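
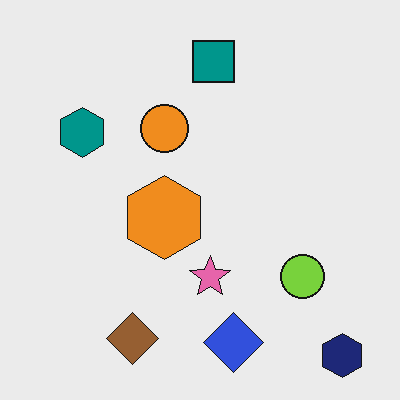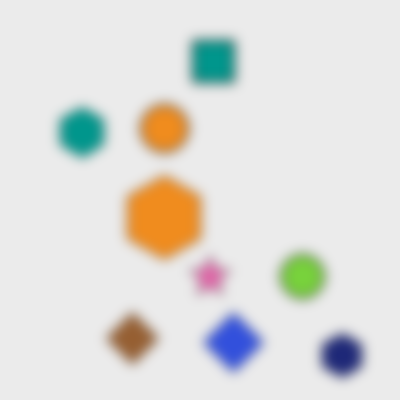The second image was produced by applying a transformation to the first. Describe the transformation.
The image was heavily blurred.

Shape edges and outlines are uniformly softened across the whole image.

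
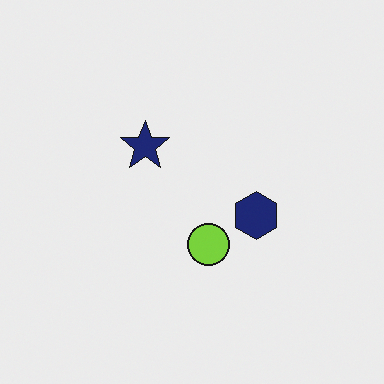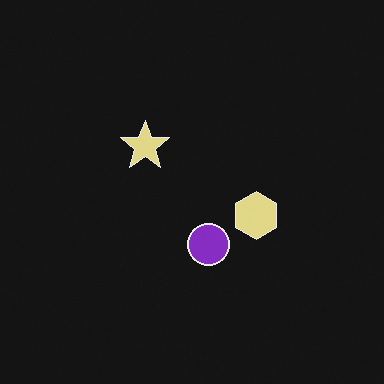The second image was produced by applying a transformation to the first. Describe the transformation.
This is the original image color-inverted (negative).

The light background has become dark and every shape's color is its complement — a photographic negative.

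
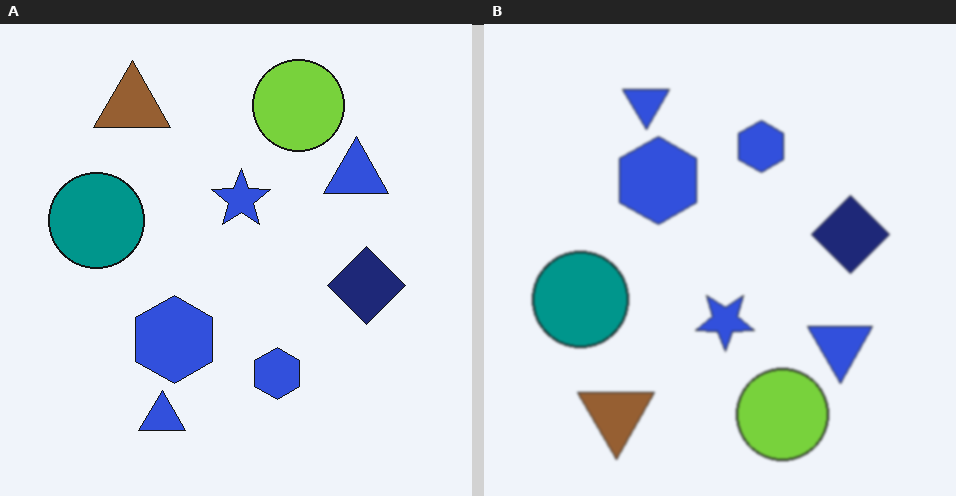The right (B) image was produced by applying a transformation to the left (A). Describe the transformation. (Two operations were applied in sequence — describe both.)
The right (B) image is the left (A) flipped vertically (top ↔ bottom), then given a subtle gaussian blur.

The lime circle is in the top of the left (A) image and the bottom of the right (B) — shapes on opposite sides of the horizontal midline have swapped in a mirror flip. Shape edges and outlines are uniformly softened across the whole image.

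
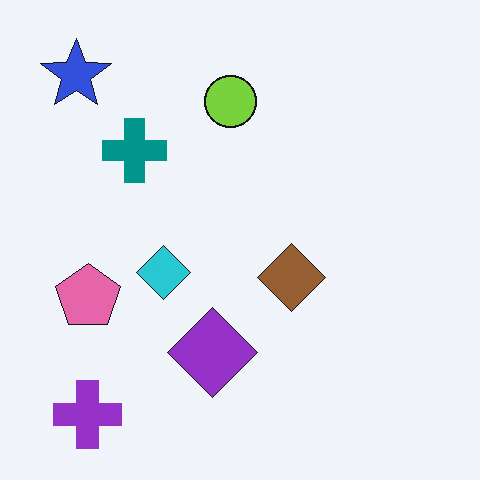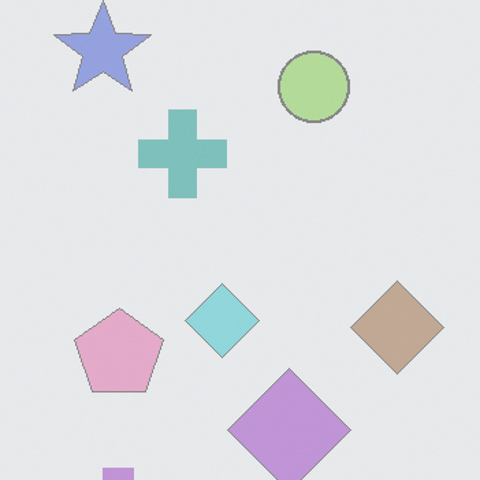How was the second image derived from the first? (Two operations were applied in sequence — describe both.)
The second image is the first cropped to a modestly smaller region and rescaled, then washed out (contrast reduced).

The visible shapes are larger and the field of view is narrower; shapes near the original edges may be partly or wholly outside the frame — a crop-and-rescale. Tones are pushed toward mid-grey across the whole image — a global contrast change.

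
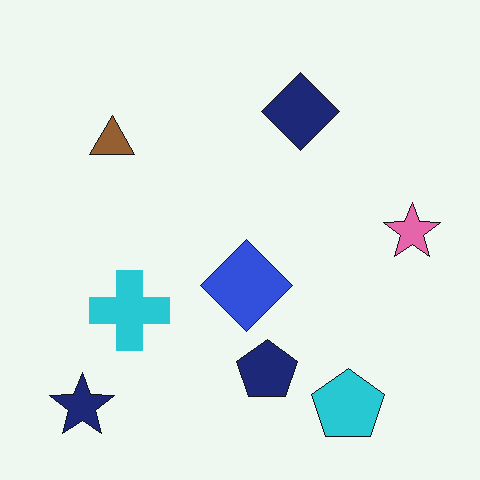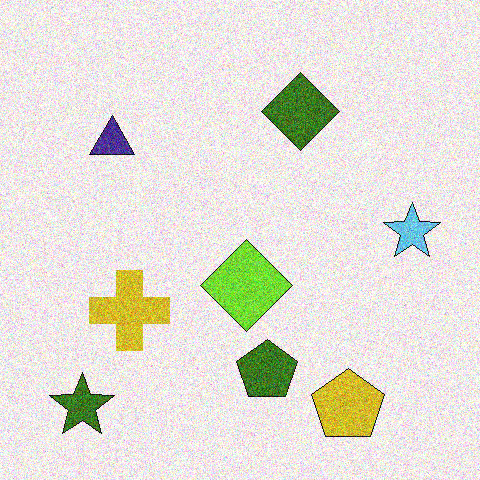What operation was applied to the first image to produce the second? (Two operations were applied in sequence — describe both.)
The image was hue-shifted by a large amount, then degraded with strong gaussian noise.

Every shape's color has rotated by the same amount around the hue wheel — a uniform hue shift. Random speckle covers the whole image, including the flat background.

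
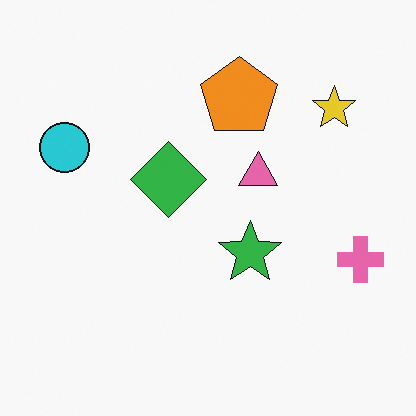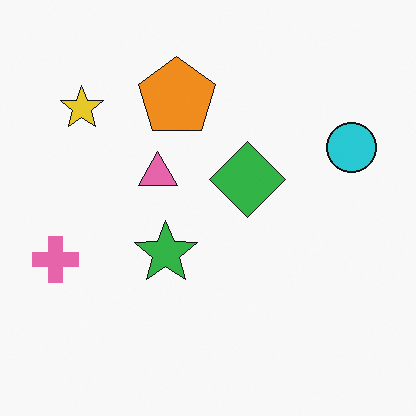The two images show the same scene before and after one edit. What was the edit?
The image was flipped horizontally (left ↔ right).

The pink cross is in the right of the first image and the left of the second — shapes on opposite sides of the vertical midline have swapped in a mirror flip.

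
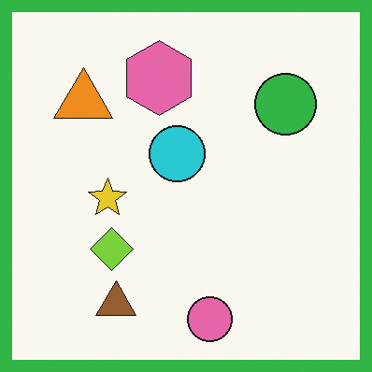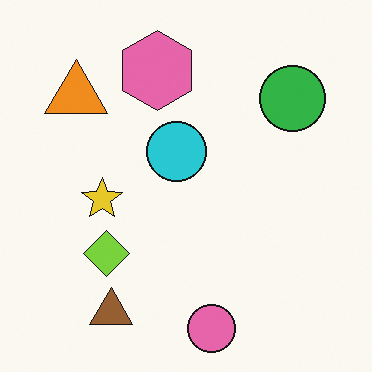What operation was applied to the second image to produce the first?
It was framed with a green border.

A solid green frame runs around the edge of the first image, with the content slightly shrunk inside it.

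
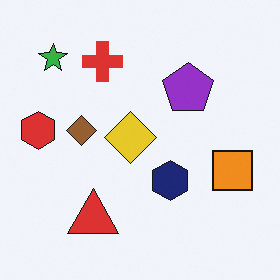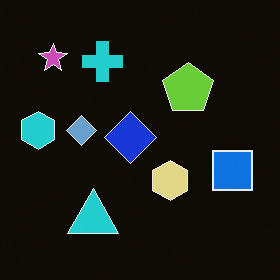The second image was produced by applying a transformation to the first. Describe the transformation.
It was color-inverted (negative).

The light background has become dark and every shape's color is its complement — a photographic negative.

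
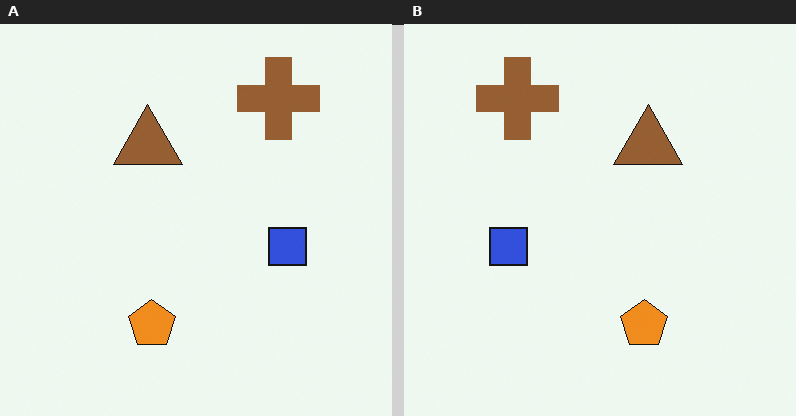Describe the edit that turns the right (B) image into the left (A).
Flipped horizontally (left ↔ right).

The blue square is in the left of the right (B) image and the right of the left (A) — shapes on opposite sides of the vertical midline have swapped in a mirror flip.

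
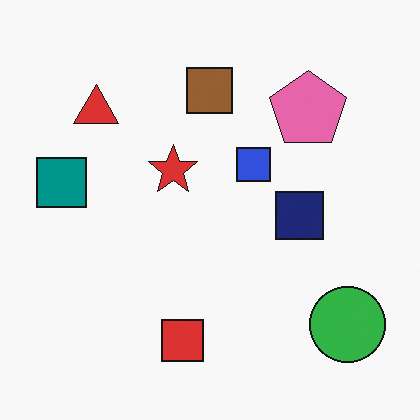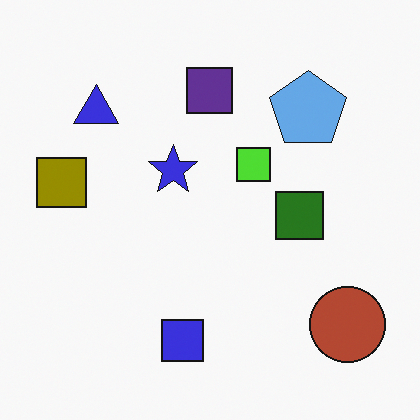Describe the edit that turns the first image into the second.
The transformation is: hue-shifted through roughly half the color wheel.

Every shape's color has rotated by the same amount around the hue wheel — a uniform hue shift.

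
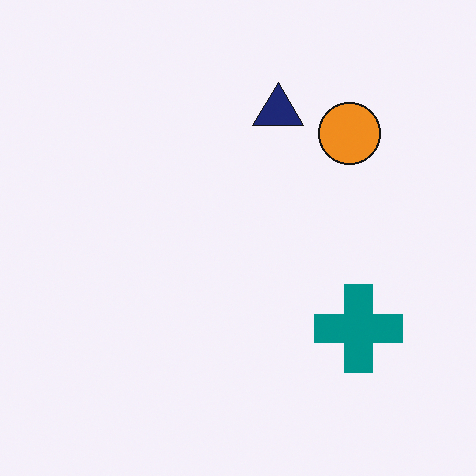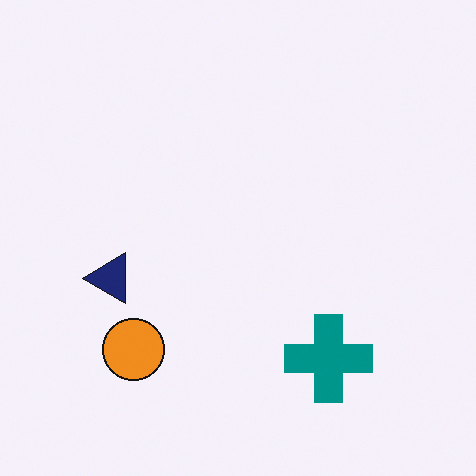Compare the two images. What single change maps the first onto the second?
The image was transposed (reflected across the top-left ↔ bottom-right diagonal).

Shapes have swapped their row and column positions — what was in the top-right is now in the bottom-left — a diagonal reflection.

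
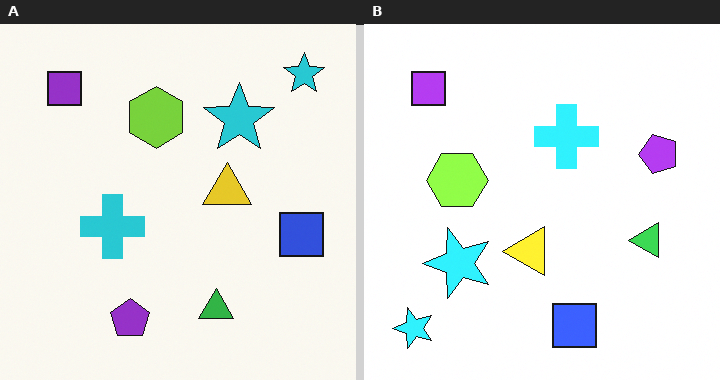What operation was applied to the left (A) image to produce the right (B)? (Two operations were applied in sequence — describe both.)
The image was transposed (reflected across the top-left ↔ bottom-right diagonal), then slightly brightened.

Shapes have swapped their row and column positions — what was in the top-right is now in the bottom-left — a diagonal reflection. Every pixel — background and shapes alike — is uniformly brightened.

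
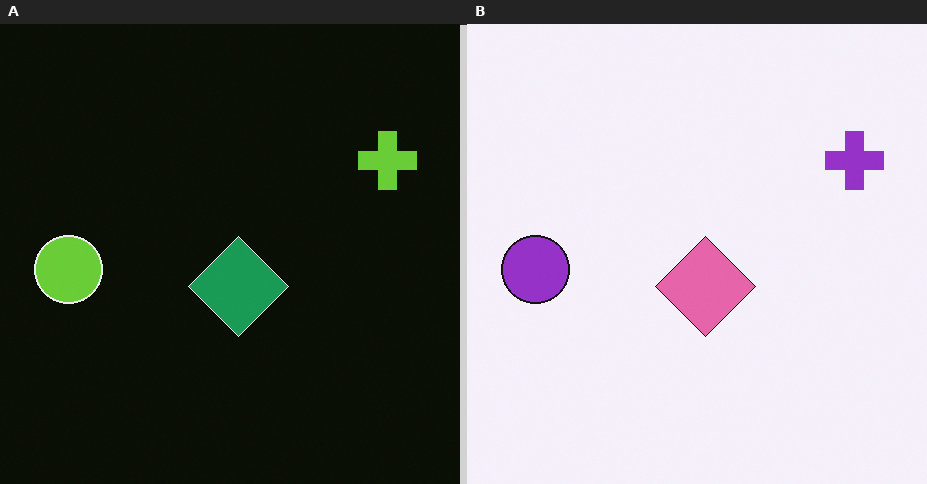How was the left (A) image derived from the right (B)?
The image was color-inverted (negative).

The light background has become dark and every shape's color is its complement — a photographic negative.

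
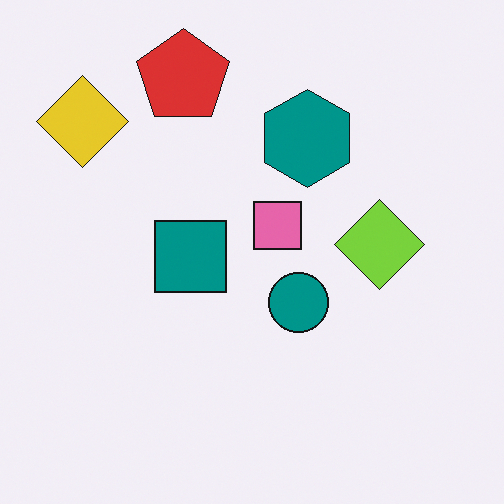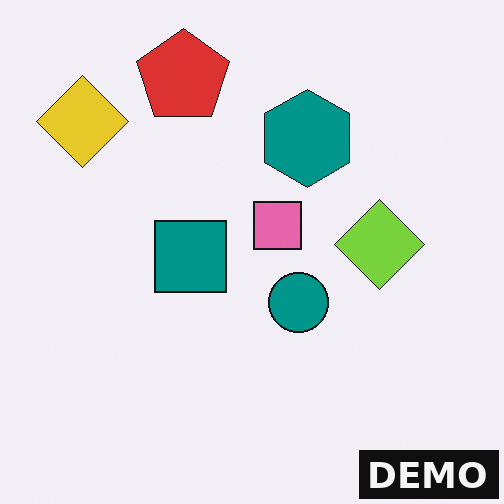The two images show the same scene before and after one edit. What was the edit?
The image was watermarked with the text "DEMO" in the lower-right corner.

A dark label reading "DEMO" appears in the lower-right corner.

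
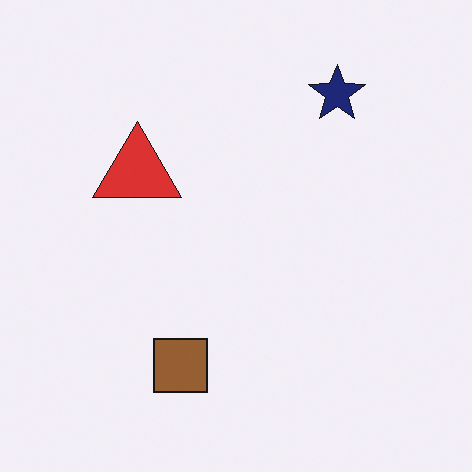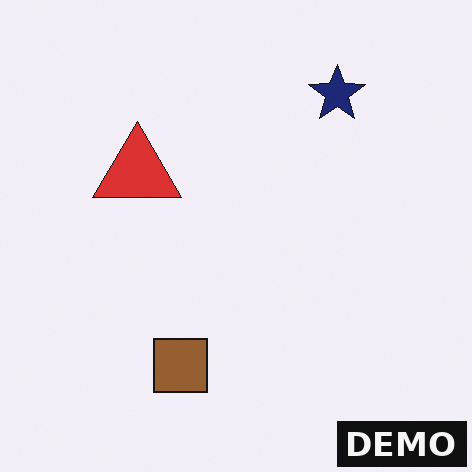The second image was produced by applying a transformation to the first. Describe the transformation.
Watermarked with the text "DEMO" in the lower-right corner.

A dark label reading "DEMO" appears in the lower-right corner.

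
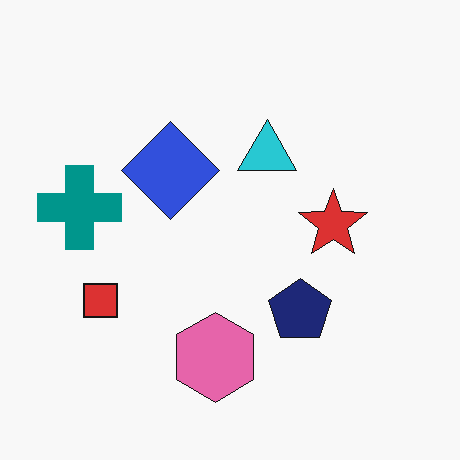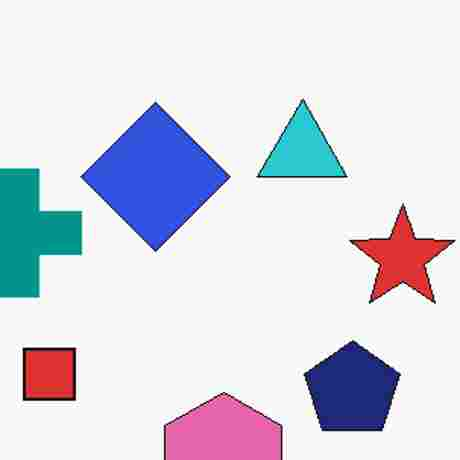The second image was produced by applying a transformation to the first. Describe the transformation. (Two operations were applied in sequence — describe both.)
Cropped to a modestly smaller region and rescaled, then degraded with heavy JPEG compression.

The visible shapes are larger and the field of view is narrower; shapes near the original edges may be partly or wholly outside the frame — a crop-and-rescale. Blocky 8×8 compression artifacts appear around shape edges and the flat background shows ringing — characteristic JPEG degradation.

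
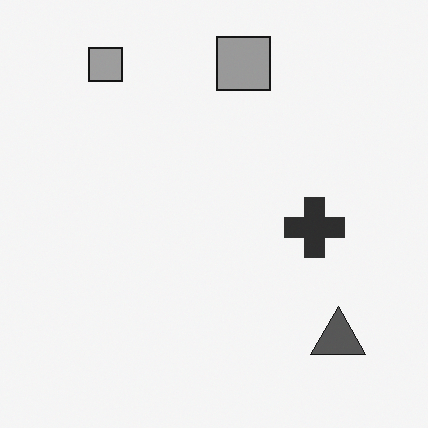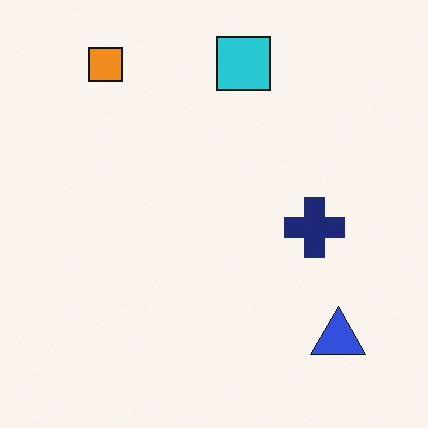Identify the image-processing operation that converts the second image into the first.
The image was converted to grayscale.

All color is removed — every shape is now a shade of grey.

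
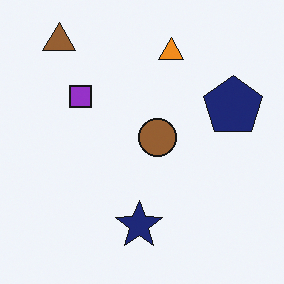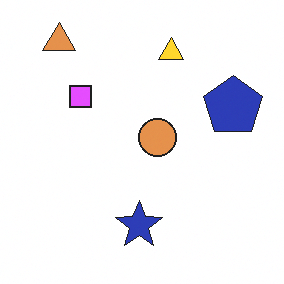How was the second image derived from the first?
The image was noticeably brightened.

Every pixel — background and shapes alike — is uniformly brightened.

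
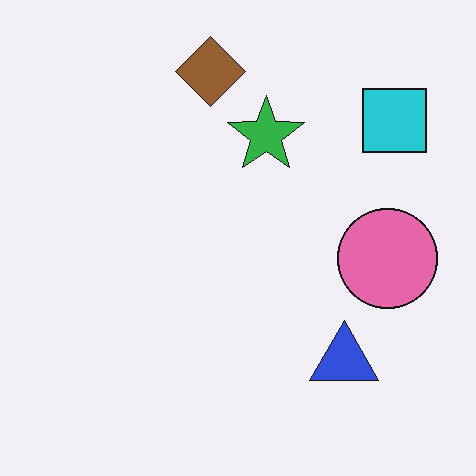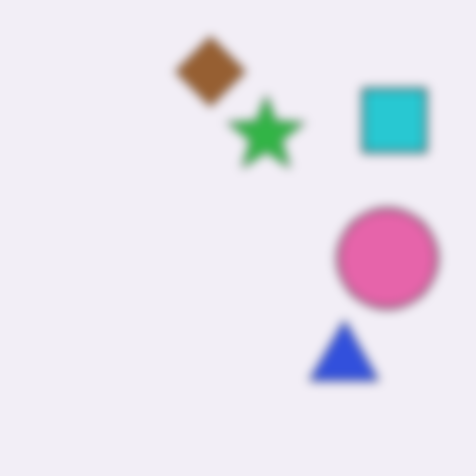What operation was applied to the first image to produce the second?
It was heavily blurred.

Shape edges and outlines are uniformly softened across the whole image.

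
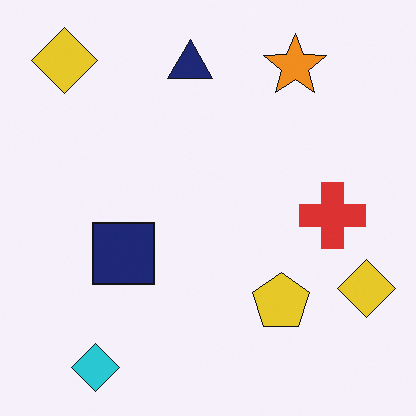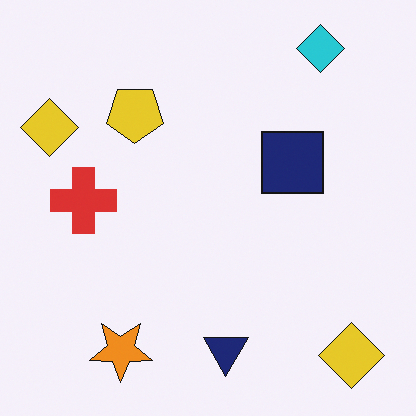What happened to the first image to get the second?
This is the original image rotated 180°.

The cyan diamond sits in the bottom-left of the first image and the top-right of the second — consistent with a whole-image 180° rotation.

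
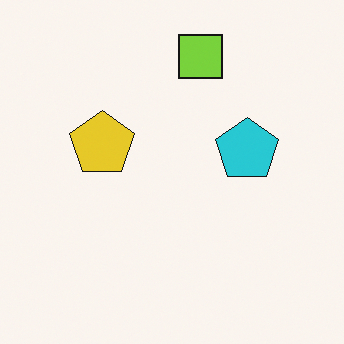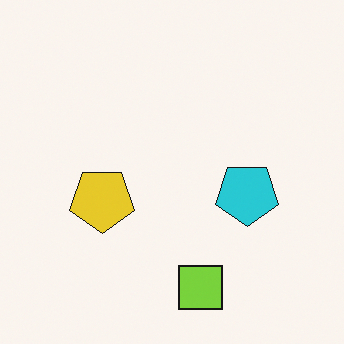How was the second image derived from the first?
It was flipped vertically (top ↔ bottom).

The lime square is in the top of the first image and the bottom of the second — shapes on opposite sides of the horizontal midline have swapped in a mirror flip.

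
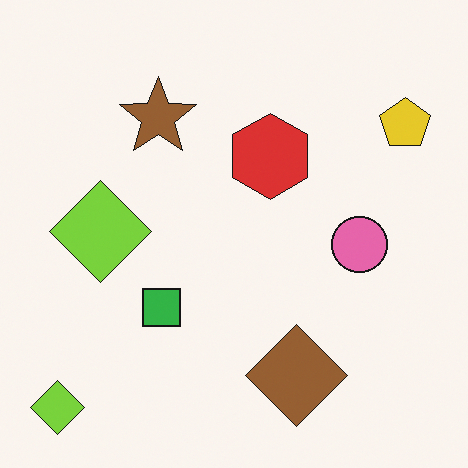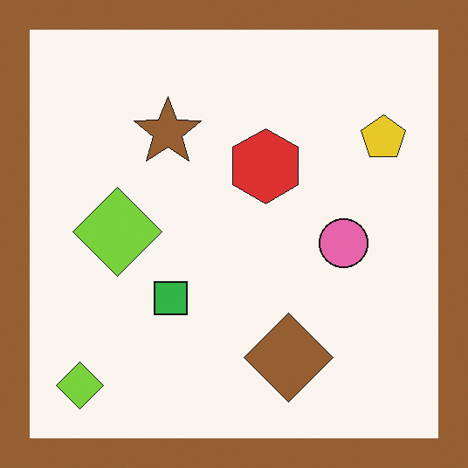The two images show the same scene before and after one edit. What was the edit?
This is the original image framed with a brown border.

A solid brown frame runs around the edge of the second image, with the content slightly shrunk inside it.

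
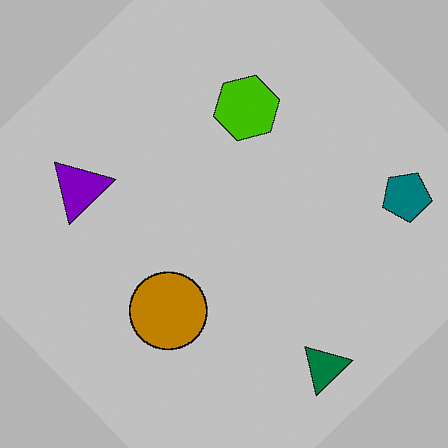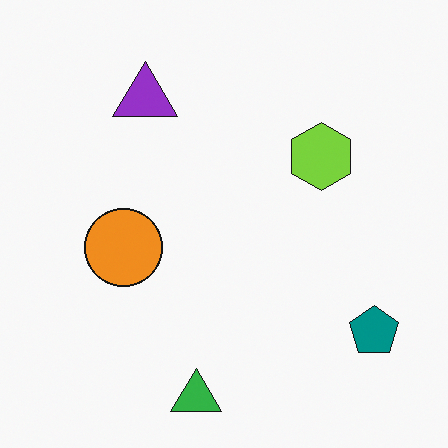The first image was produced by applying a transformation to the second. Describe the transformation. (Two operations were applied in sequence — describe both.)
This is the original image heavily posterized to just a handful of flat colors, then rotated counter-clockwise by a large amount — several tens of degrees.

Each flat color has snapped to a coarser quantized level — most visibly, the near-white background has dropped to a flat grey. Every shape is tilted by the same angle and the image corners show triangular fill wedges — a whole-image rotation by a non-right angle.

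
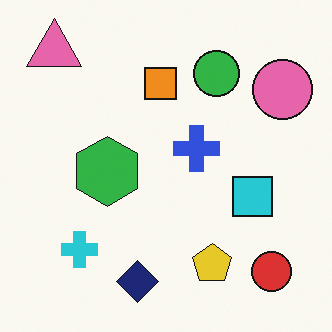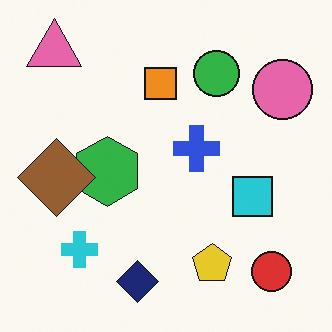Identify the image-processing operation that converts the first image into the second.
The image was overlaid with an additional brown diamond.

A brown diamond appears in the second image that is absent from the first.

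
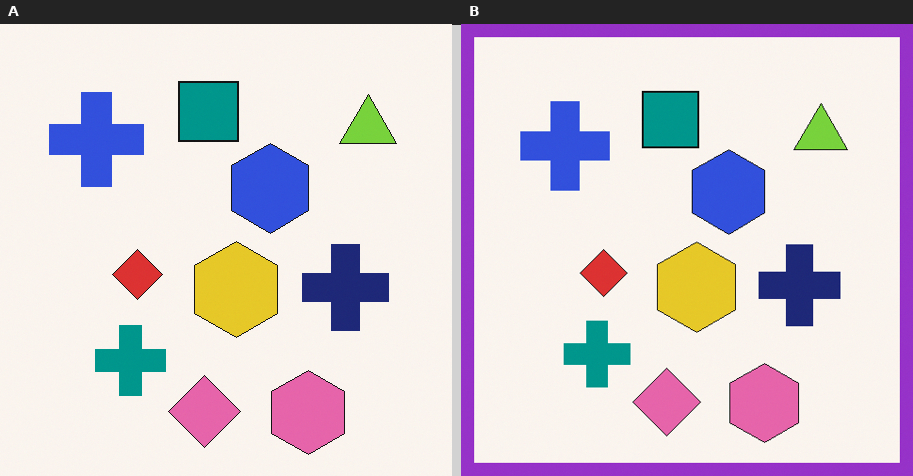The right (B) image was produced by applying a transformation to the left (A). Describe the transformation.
This is the original image framed with a purple border.

A solid purple frame runs around the edge of the right (B) image, with the content slightly shrunk inside it.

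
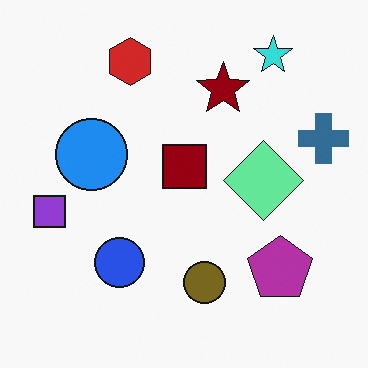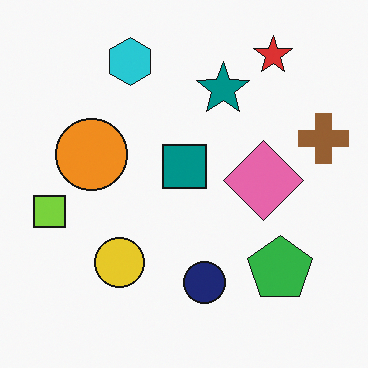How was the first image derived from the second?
The transformation is: hue-shifted by a large amount.

Every shape's color has rotated by the same amount around the hue wheel — a uniform hue shift.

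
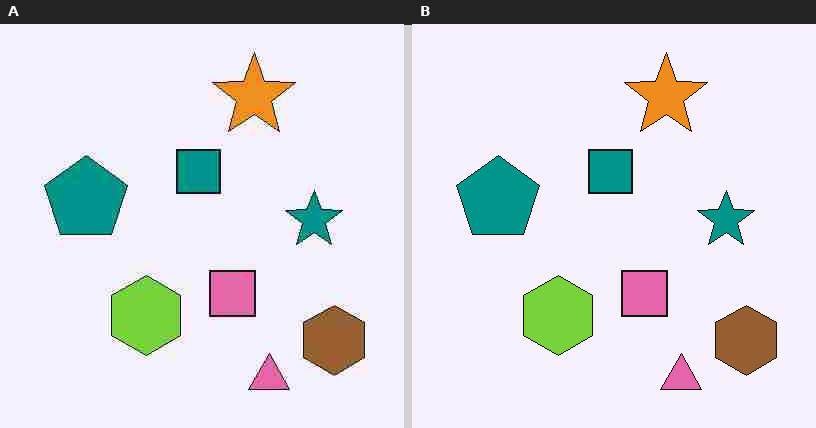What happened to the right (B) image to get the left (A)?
Heavily JPEG-compressed with obvious blocking artifacts.

Blocky 8×8 compression artifacts appear around shape edges and the flat background shows ringing — characteristic JPEG degradation.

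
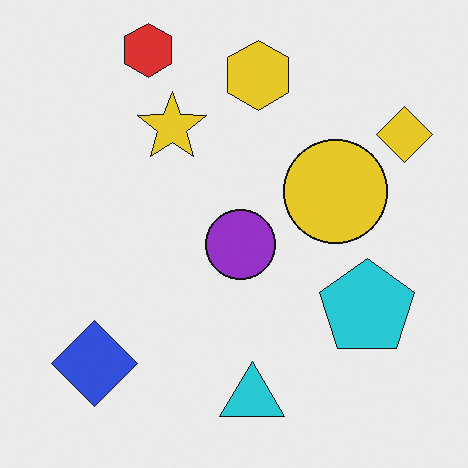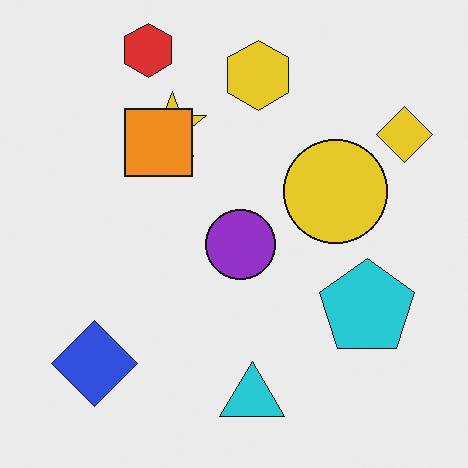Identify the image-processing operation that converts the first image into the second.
The transformation is: overlaid with an additional orange square.

An orange square appears in the second image that is absent from the first.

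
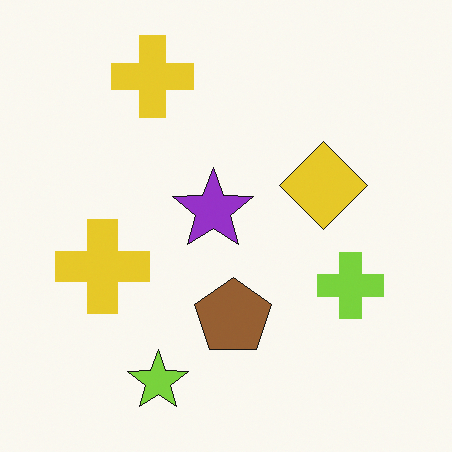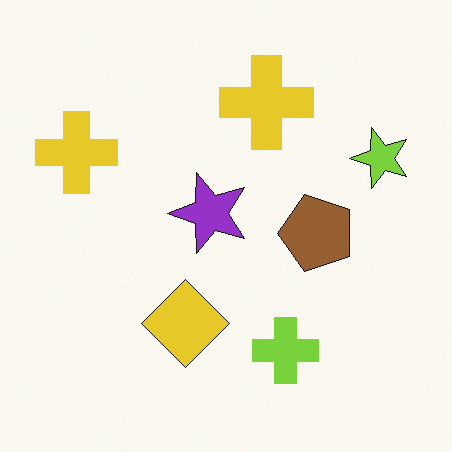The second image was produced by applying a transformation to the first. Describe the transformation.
The transformation is: transposed (reflected across the top-left ↔ bottom-right diagonal).

Shapes have swapped their row and column positions — what was in the top-right is now in the bottom-left — a diagonal reflection.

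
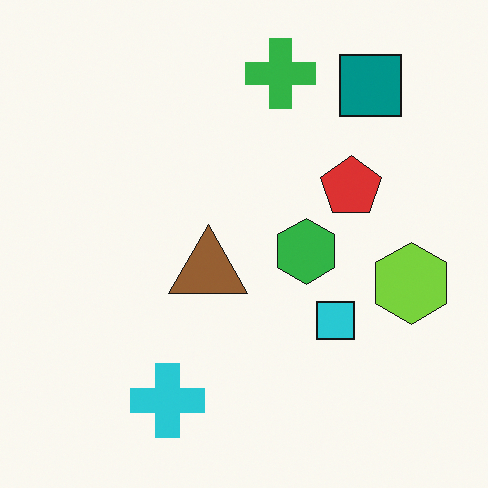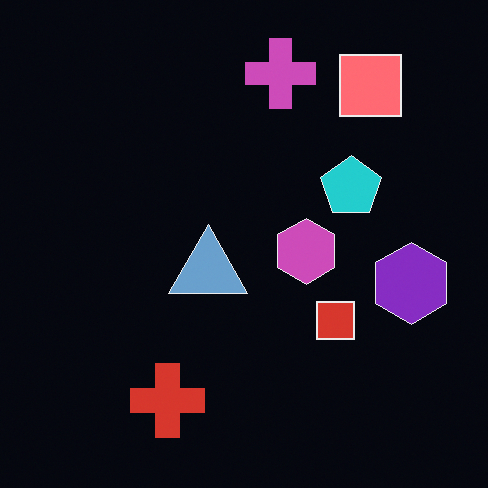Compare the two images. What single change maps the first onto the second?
It was color-inverted (negative).

The light background has become dark and every shape's color is its complement — a photographic negative.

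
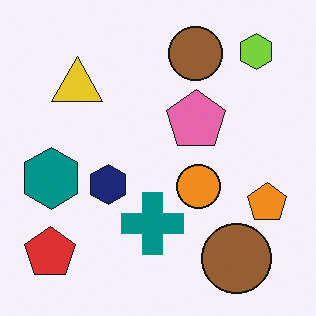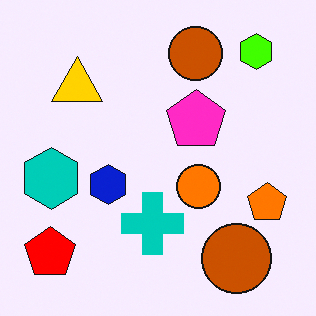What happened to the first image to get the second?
The image was made much more vivid (saturation change).

All colors are more vivid — a global saturation change.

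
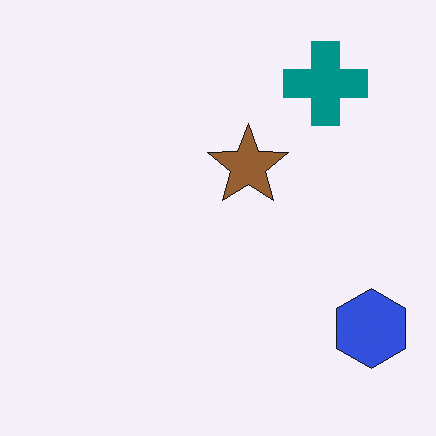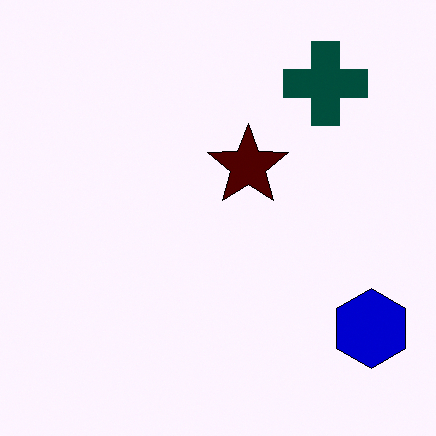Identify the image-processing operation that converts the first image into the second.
The transformation is: boosted in contrast.

Tones are pushed away from mid-grey across the whole image — a global contrast change.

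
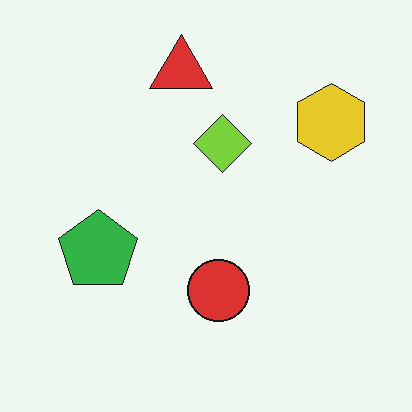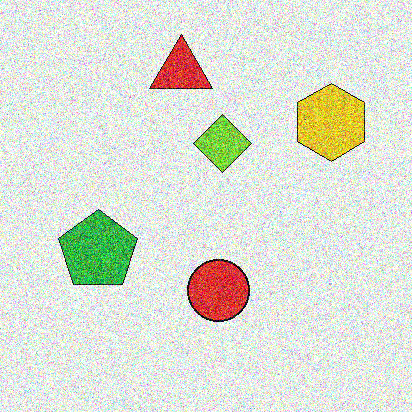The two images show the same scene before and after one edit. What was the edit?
Degraded with heavy additive noise.

Random speckle covers the whole image, including the flat background.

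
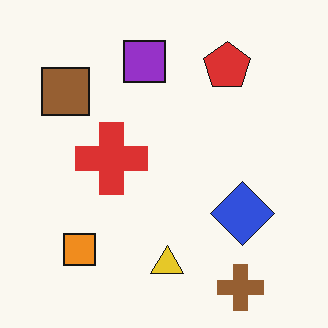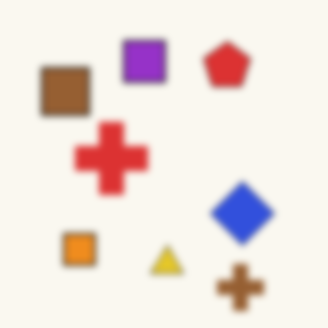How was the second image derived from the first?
The transformation is: noticeably gaussian-blurred.

Shape edges and outlines are uniformly softened across the whole image.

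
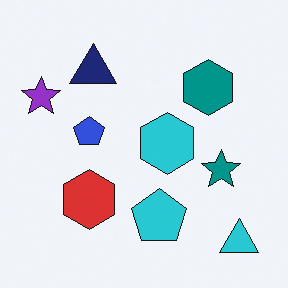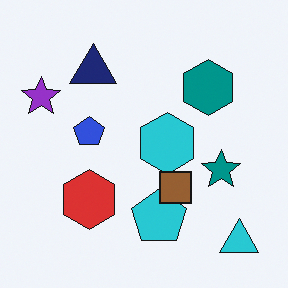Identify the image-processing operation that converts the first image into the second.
The transformation is: overlaid with an additional brown square.

A brown square appears in the second image that is absent from the first.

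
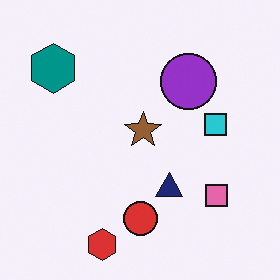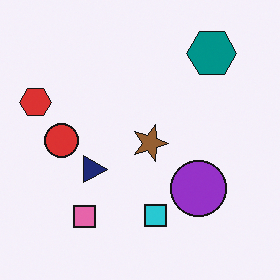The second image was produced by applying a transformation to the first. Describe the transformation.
It was rotated 90° clockwise.

The teal hexagon sits in the top-left of the first image and the top-right of the second — consistent with a whole-image 90° clockwise rotation.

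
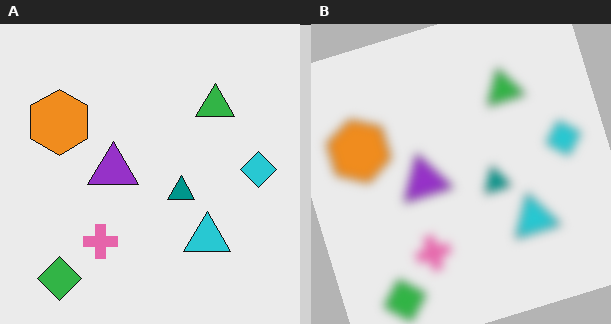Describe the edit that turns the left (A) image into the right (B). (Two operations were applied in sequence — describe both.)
It was heavily blurred, then rotated counter-clockwise by a moderate amount.

Shape edges and outlines are uniformly softened across the whole image. Every shape is tilted by the same angle and the image corners show triangular fill wedges — a whole-image rotation by a non-right angle.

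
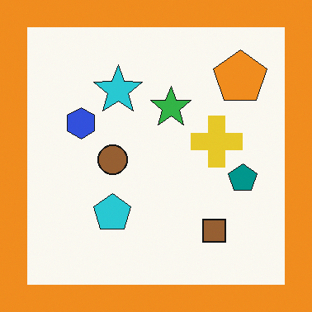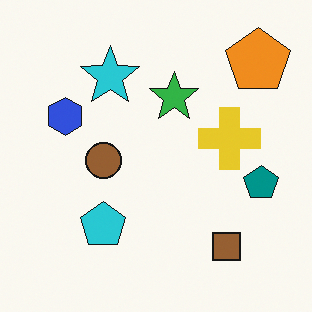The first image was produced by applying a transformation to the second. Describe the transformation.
The transformation is: framed with a orange border.

A solid orange frame runs around the edge of the first image, with the content slightly shrunk inside it.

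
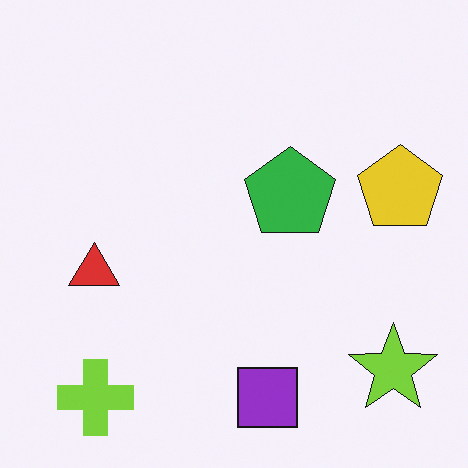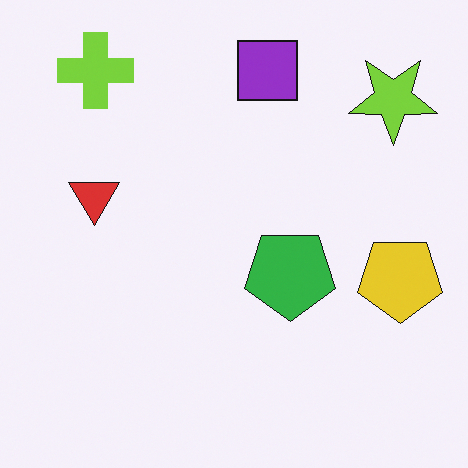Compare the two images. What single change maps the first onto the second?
This is the original image flipped vertically (top ↔ bottom).

The lime cross is in the bottom-left of the first image and the top-left of the second — shapes on opposite sides of the horizontal midline have swapped in a mirror flip.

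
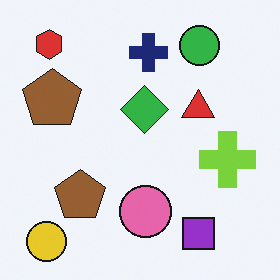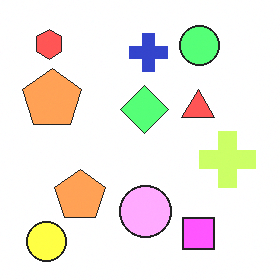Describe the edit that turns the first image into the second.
This is the original image noticeably brightened.

Every pixel — background and shapes alike — is uniformly brightened.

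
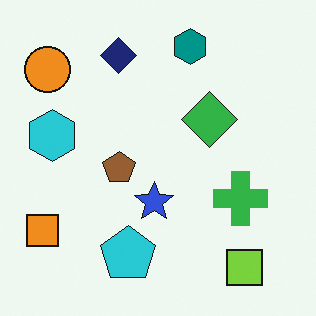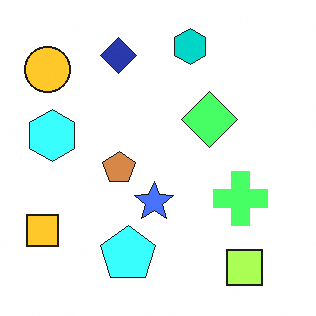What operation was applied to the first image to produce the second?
This is the original image noticeably brightened.

Every pixel — background and shapes alike — is uniformly brightened.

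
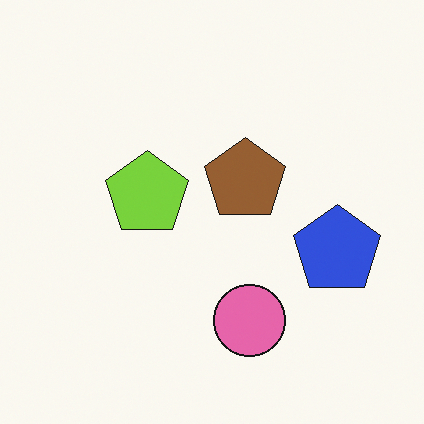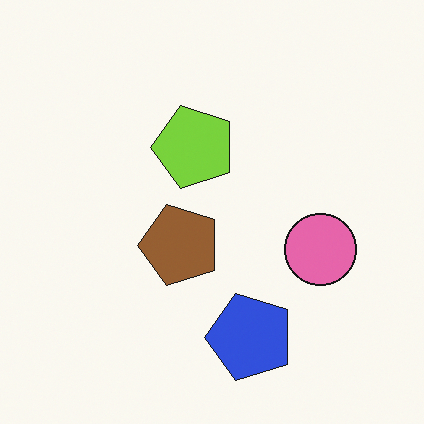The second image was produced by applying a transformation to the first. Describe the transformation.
The image was transposed (reflected across the top-left ↔ bottom-right diagonal).

Shapes have swapped their row and column positions — what was in the top-right is now in the bottom-left — a diagonal reflection.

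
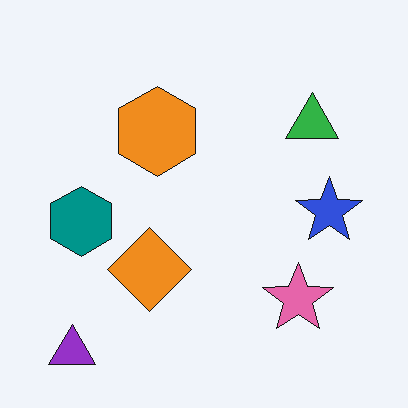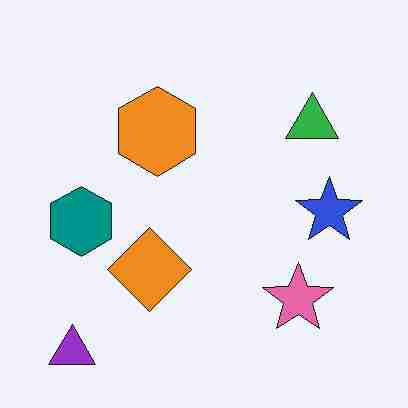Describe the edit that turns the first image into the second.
This is the original image degraded with heavy JPEG compression.

Blocky 8×8 compression artifacts appear around shape edges and the flat background shows ringing — characteristic JPEG degradation.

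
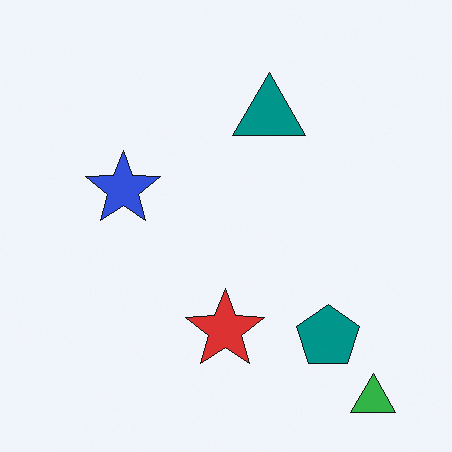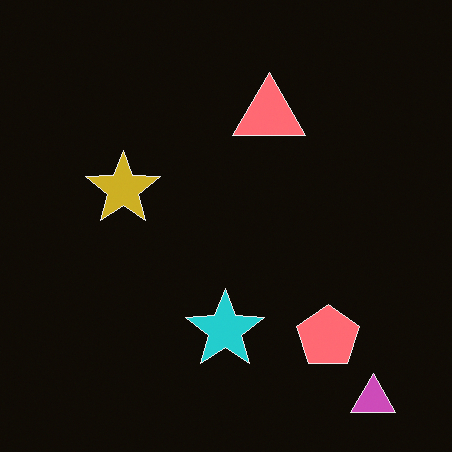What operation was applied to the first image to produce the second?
Color-inverted (negative).

The light background has become dark and every shape's color is its complement — a photographic negative.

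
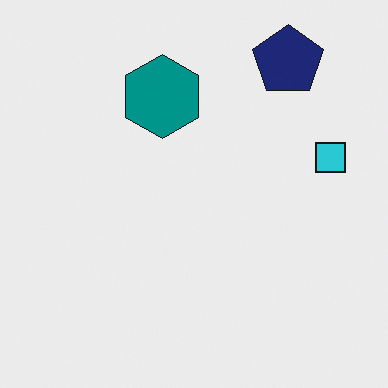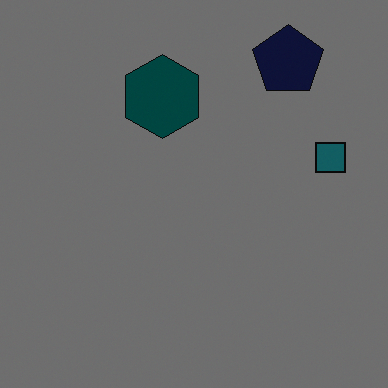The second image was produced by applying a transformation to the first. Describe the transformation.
It was substantially darkened.

Every pixel — background and shapes alike — is uniformly darkened.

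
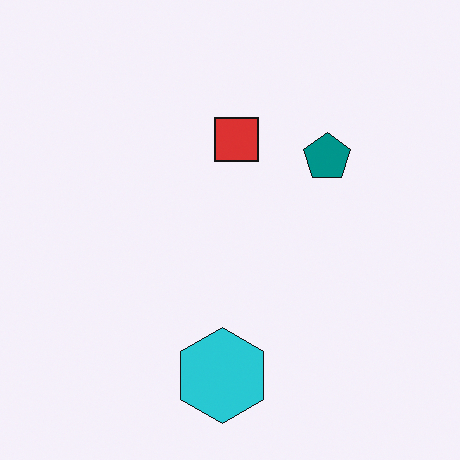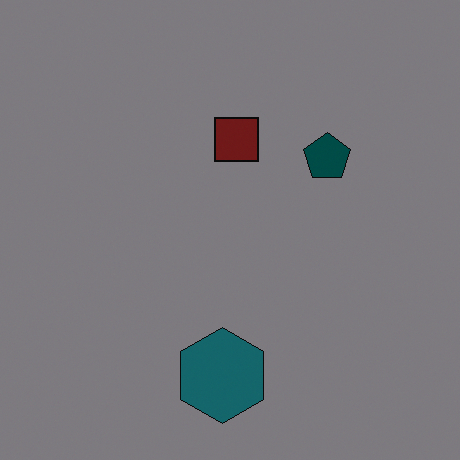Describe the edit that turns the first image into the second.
It was substantially darkened.

Every pixel — background and shapes alike — is uniformly darkened.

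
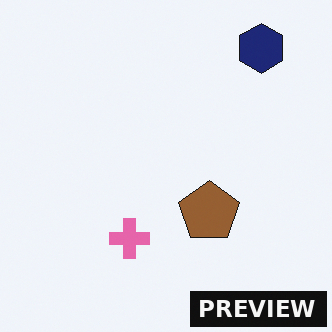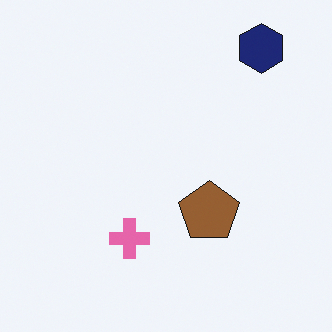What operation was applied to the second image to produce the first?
Watermarked with the text "PREVIEW" in the lower-right corner.

A dark label reading "PREVIEW" appears in the lower-right corner.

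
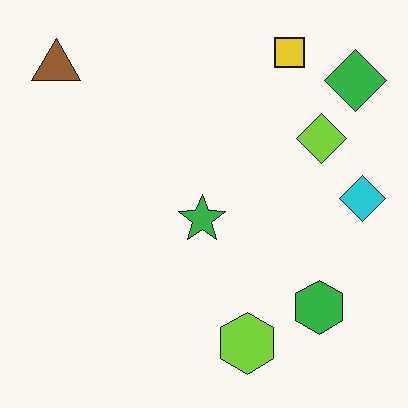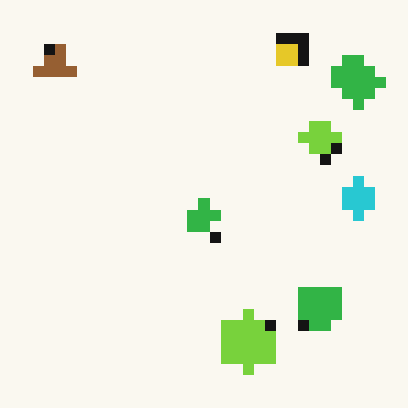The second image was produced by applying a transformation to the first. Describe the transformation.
This is the original image heavily pixelated into large blocks.

Shapes are reduced to large square blocks; fine edges and outlines are lost — a downscale-then-upscale (mosaic) effect.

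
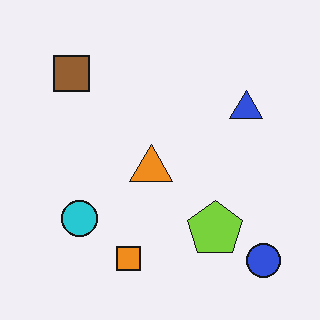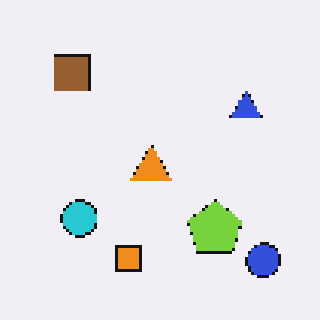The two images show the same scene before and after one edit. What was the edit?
The transformation is: lightly pixelated (a mild mosaic effect).

Shapes are reduced to large square blocks; fine edges and outlines are lost — a downscale-then-upscale (mosaic) effect.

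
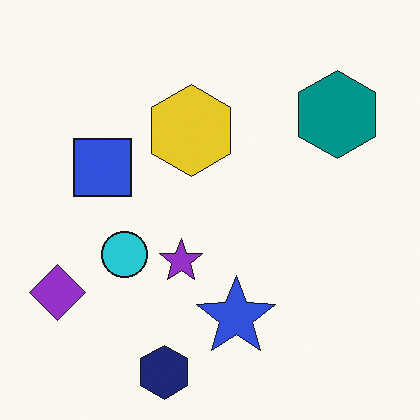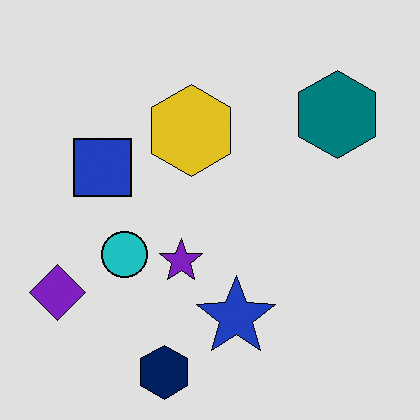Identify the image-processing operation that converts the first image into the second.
The transformation is: moderately posterized.

Each flat color has snapped to a coarser quantized level — most visibly, the near-white background has dropped to a flat grey.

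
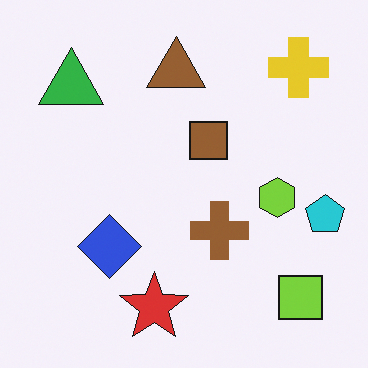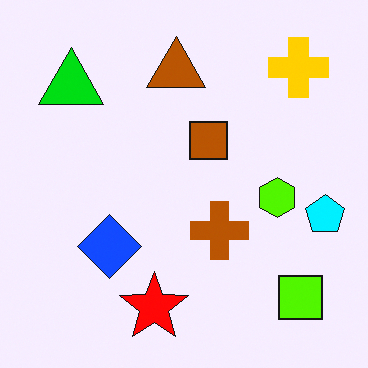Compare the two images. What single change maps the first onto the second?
It was heavily oversaturated.

All colors are more vivid — a global saturation change.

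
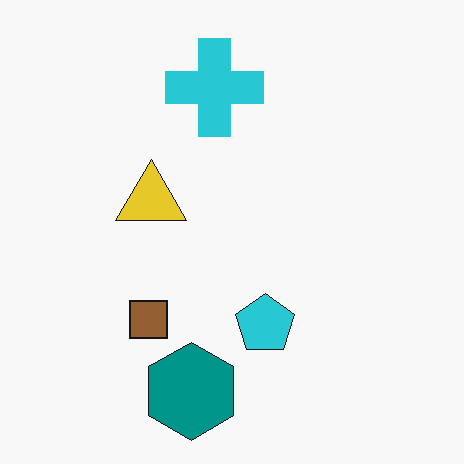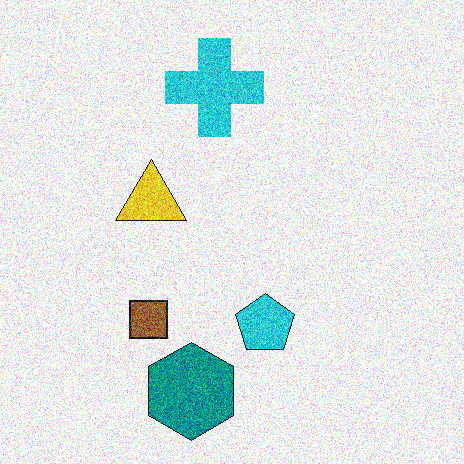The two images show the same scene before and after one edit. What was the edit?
The second image is the first degraded with strong gaussian noise.

Random speckle covers the whole image, including the flat background.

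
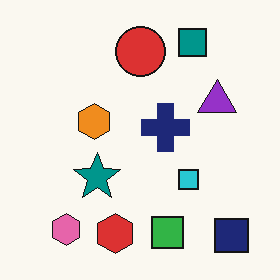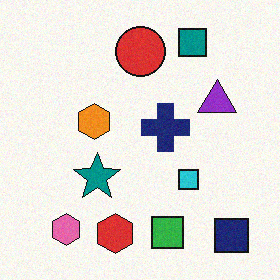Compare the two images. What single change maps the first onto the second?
The transformation is: degraded with a light layer of grain.

Random speckle covers the whole image, including the flat background.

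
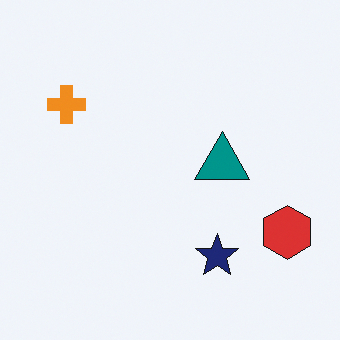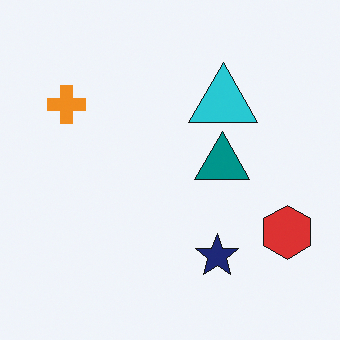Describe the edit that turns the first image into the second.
It was overlaid with an additional cyan triangle.

A cyan triangle appears in the second image that is absent from the first.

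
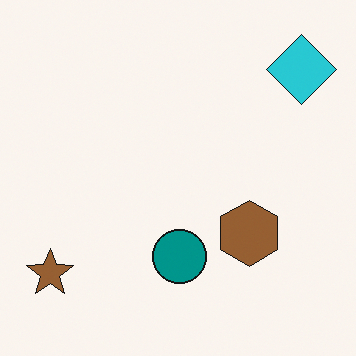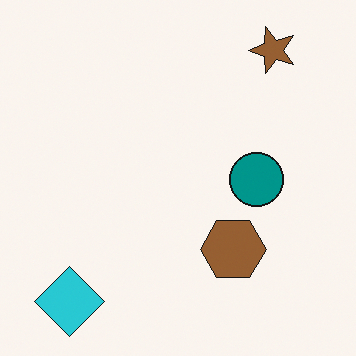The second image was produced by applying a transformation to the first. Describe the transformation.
The second image is the first transposed (reflected across the top-left ↔ bottom-right diagonal).

Shapes have swapped their row and column positions — what was in the top-right is now in the bottom-left — a diagonal reflection.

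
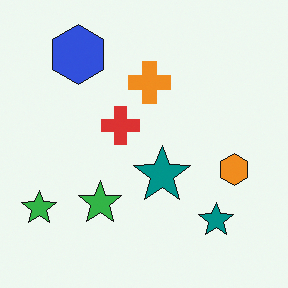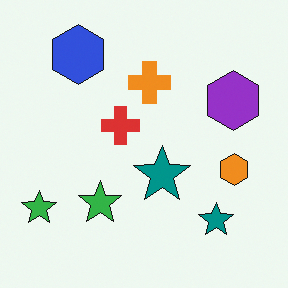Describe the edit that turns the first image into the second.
This is the original image overlaid with an additional purple hexagon.

A purple hexagon appears in the second image that is absent from the first.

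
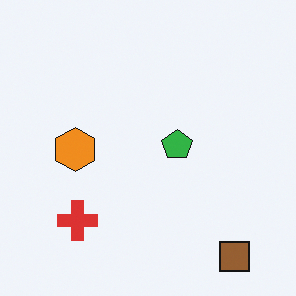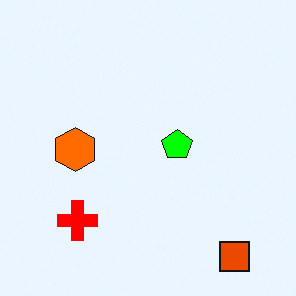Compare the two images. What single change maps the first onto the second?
The second image is the first heavily oversaturated.

All colors are more vivid — a global saturation change.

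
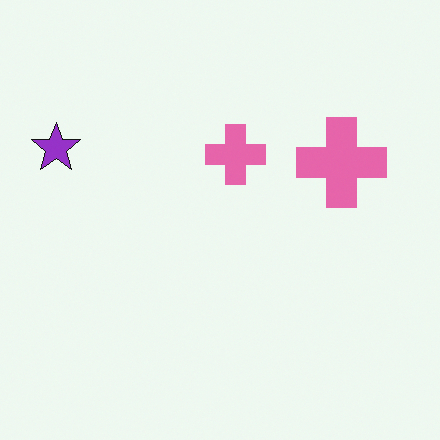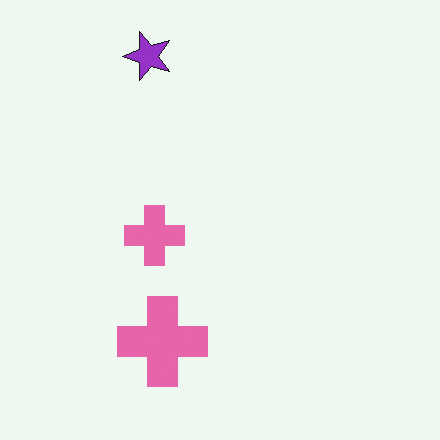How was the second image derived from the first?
The transformation is: transposed (reflected across the top-left ↔ bottom-right diagonal).

Shapes have swapped their row and column positions — what was in the top-right is now in the bottom-left — a diagonal reflection.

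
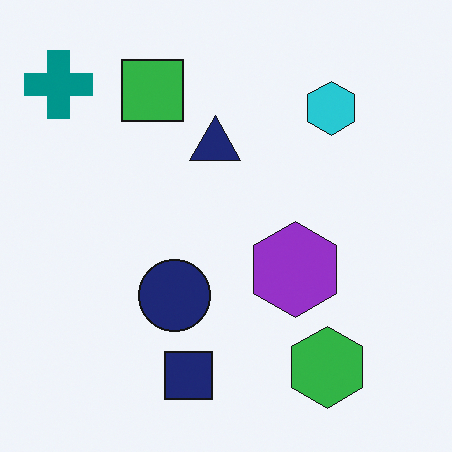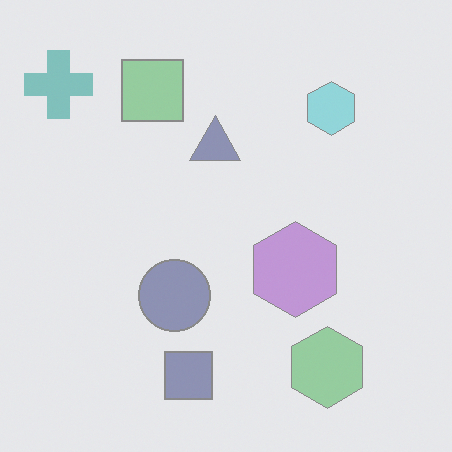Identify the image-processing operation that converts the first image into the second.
It was washed out (contrast reduced).

Tones are pushed toward mid-grey across the whole image — a global contrast change.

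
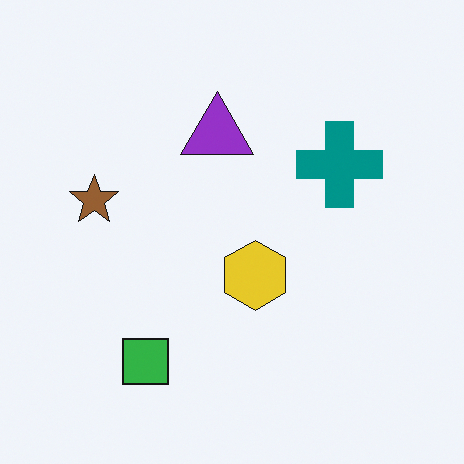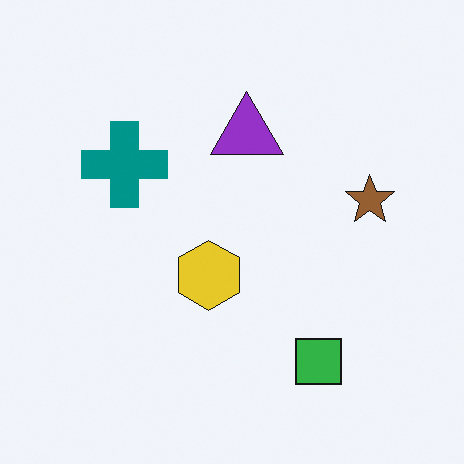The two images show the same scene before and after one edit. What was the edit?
The transformation is: flipped horizontally (left ↔ right).

The brown star is in the left of the first image and the right of the second — shapes on opposite sides of the vertical midline have swapped in a mirror flip.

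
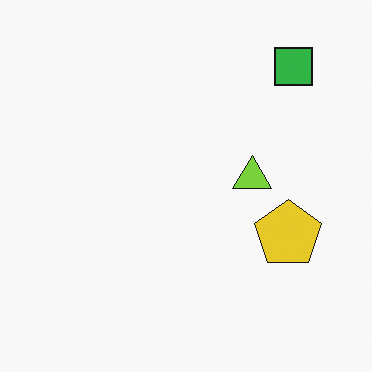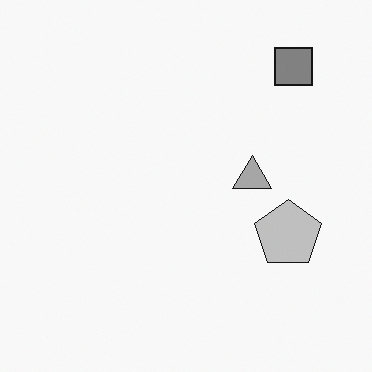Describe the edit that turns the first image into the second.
Converted to grayscale.

All color is removed — every shape is now a shade of grey.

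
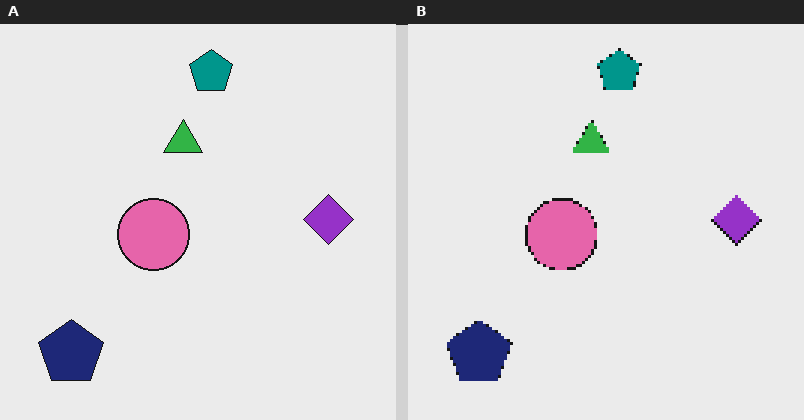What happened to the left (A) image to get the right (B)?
Mildly pixelated.

Shapes are reduced to large square blocks; fine edges and outlines are lost — a downscale-then-upscale (mosaic) effect.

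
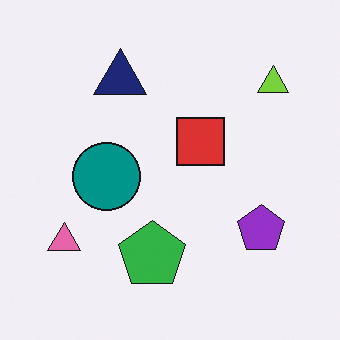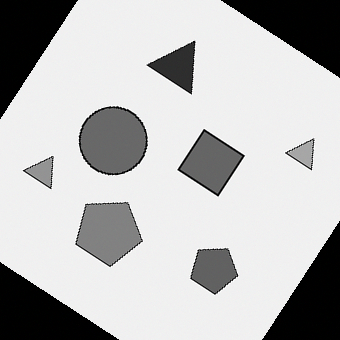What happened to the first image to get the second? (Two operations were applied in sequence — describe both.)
The transformation is: converted to grayscale, then rotated clockwise by a large amount — several tens of degrees.

All color is removed — every shape is now a shade of grey. Every shape is tilted by the same angle and the image corners show triangular fill wedges — a whole-image rotation by a non-right angle.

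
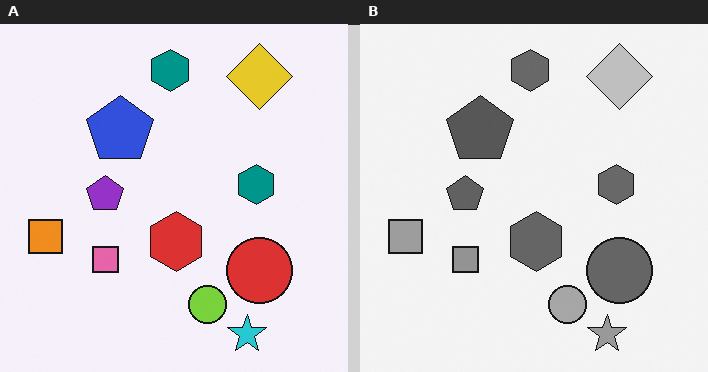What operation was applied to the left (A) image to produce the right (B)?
The transformation is: converted to grayscale.

All color is removed — every shape is now a shade of grey.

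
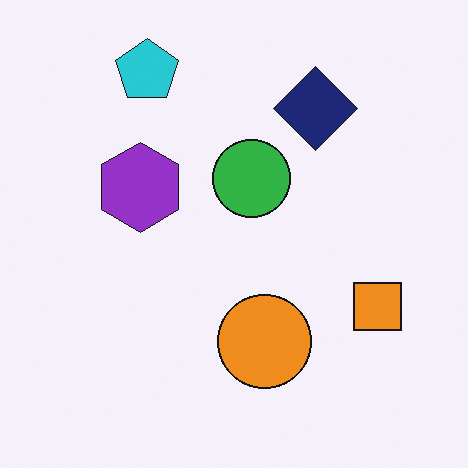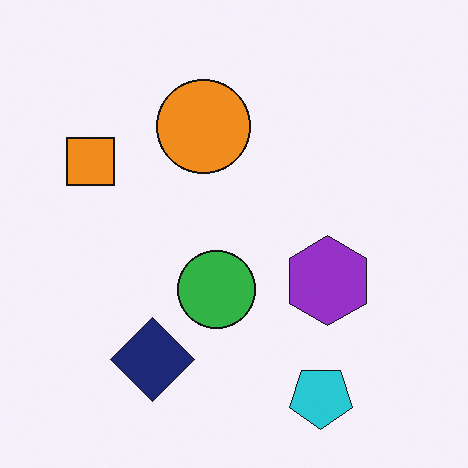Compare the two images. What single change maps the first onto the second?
It was rotated 180°.

The cyan pentagon sits in the top-left of the first image and the bottom-right of the second — consistent with a whole-image 180° rotation.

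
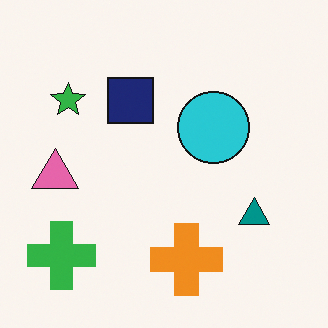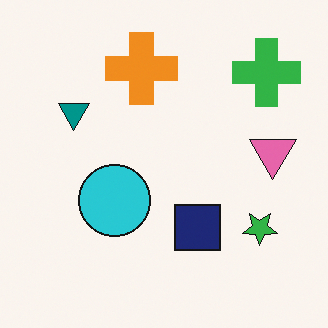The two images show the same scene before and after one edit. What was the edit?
This is the original image rotated 180°.

The green cross sits in the bottom-left of the first image and the top-right of the second — consistent with a whole-image 180° rotation.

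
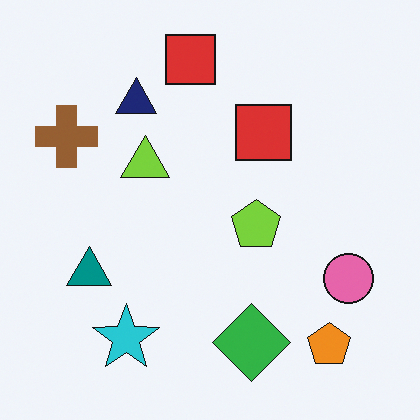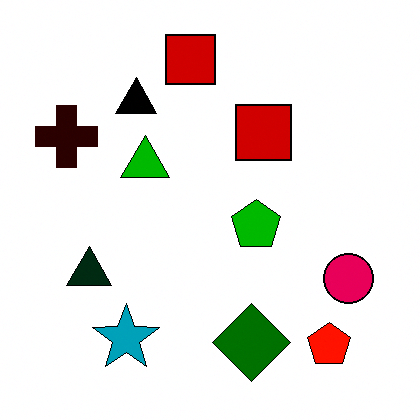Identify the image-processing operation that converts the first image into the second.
Given much higher contrast.

Tones are pushed away from mid-grey across the whole image — a global contrast change.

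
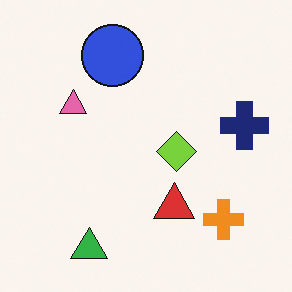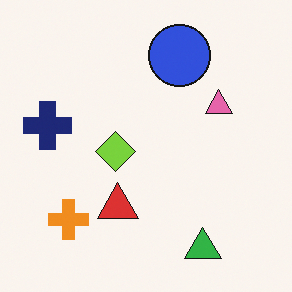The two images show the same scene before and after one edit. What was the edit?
Flipped horizontally (left ↔ right).

The navy cross is in the right of the first image and the left of the second — shapes on opposite sides of the vertical midline have swapped in a mirror flip.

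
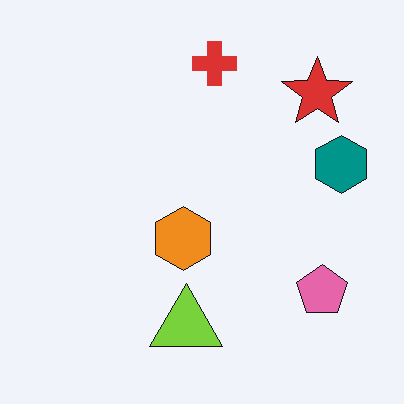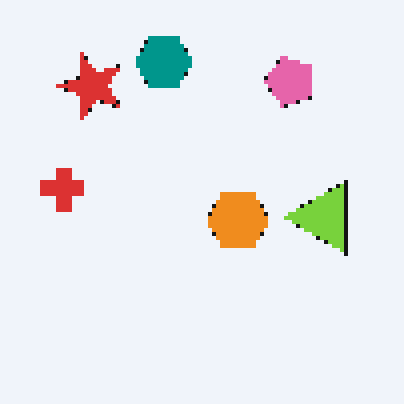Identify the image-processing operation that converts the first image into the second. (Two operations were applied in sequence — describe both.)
It was rotated 90° counter-clockwise, then lightly pixelated (a mild mosaic effect).

The red star sits in the top-right of the first image and the top-left of the second — consistent with a whole-image 90° counter-clockwise rotation. Shapes are reduced to large square blocks; fine edges and outlines are lost — a downscale-then-upscale (mosaic) effect.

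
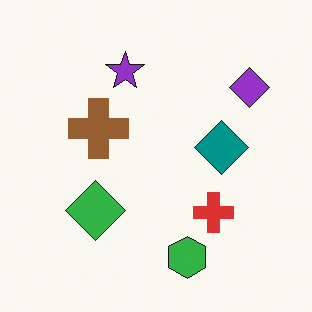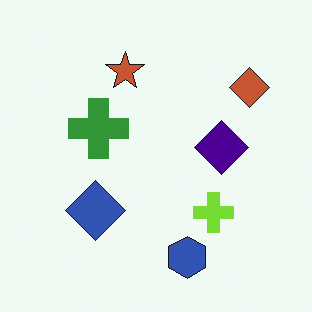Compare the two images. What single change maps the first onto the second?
The transformation is: hue-shifted noticeably.

Every shape's color has rotated by the same amount around the hue wheel — a uniform hue shift.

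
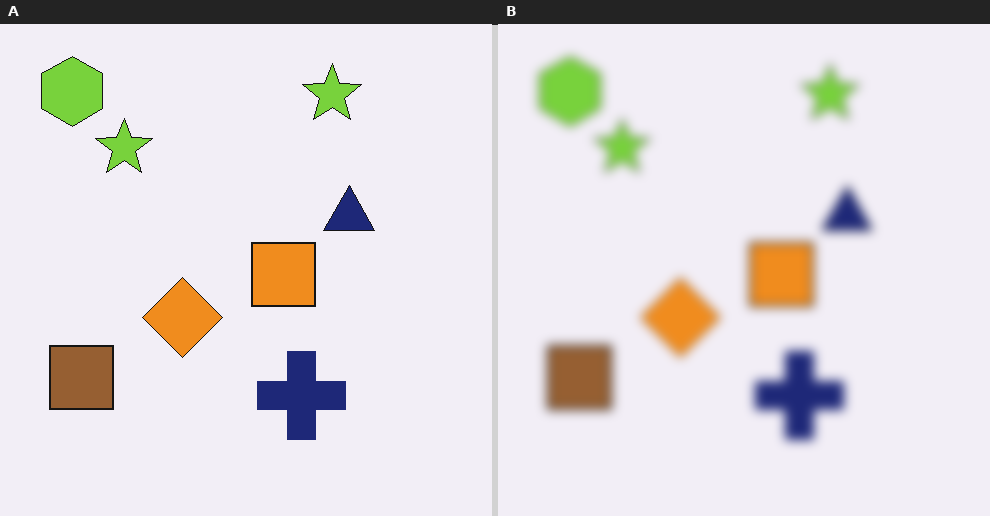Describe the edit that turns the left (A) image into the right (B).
It was strongly gaussian-blurred.

Shape edges and outlines are uniformly softened across the whole image.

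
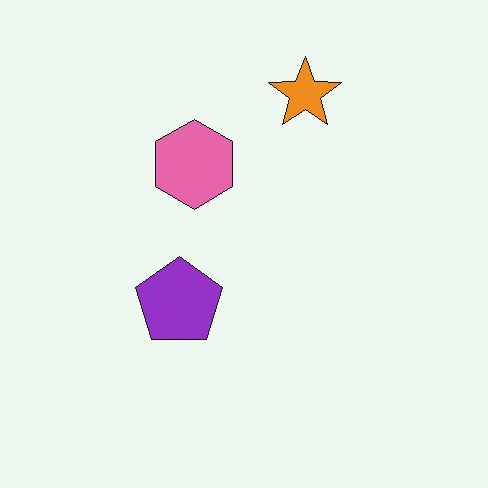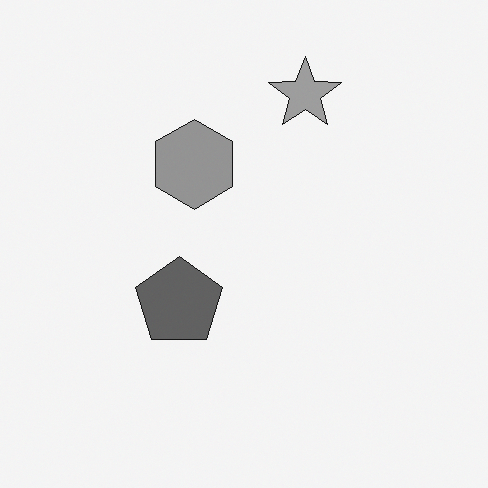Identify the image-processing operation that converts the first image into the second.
The transformation is: converted to grayscale.

All color is removed — every shape is now a shade of grey.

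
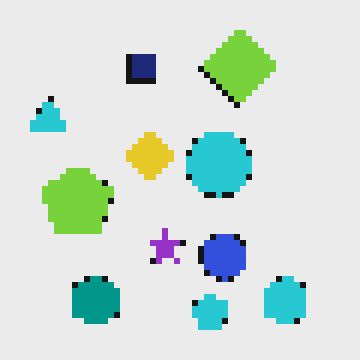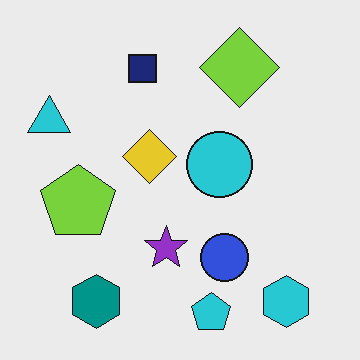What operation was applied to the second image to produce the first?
Moderately pixelated.

Shapes are reduced to large square blocks; fine edges and outlines are lost — a downscale-then-upscale (mosaic) effect.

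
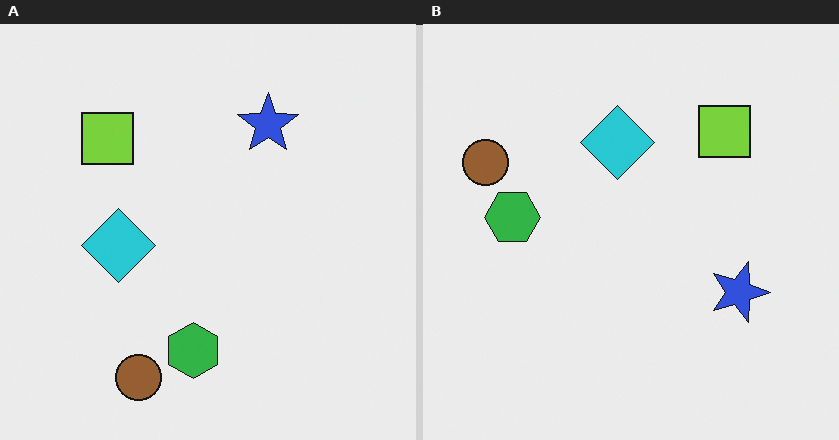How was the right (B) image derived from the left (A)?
The right (B) image is the left (A) rotated 90° clockwise.

The brown circle sits in the bottom-left of the left (A) image and the top-left of the right (B) — consistent with a whole-image 90° clockwise rotation.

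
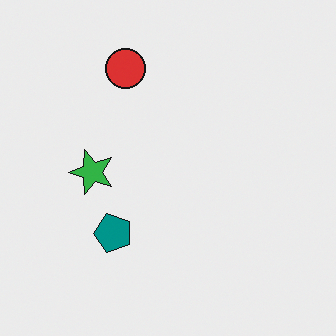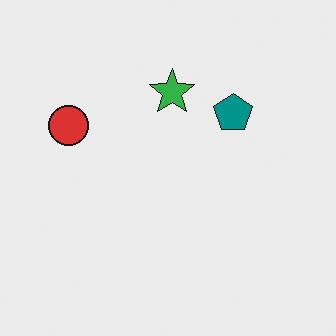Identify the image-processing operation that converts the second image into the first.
The first image is the second transposed (reflected across the top-left ↔ bottom-right diagonal).

Shapes have swapped their row and column positions — what was in the top-right is now in the bottom-left — a diagonal reflection.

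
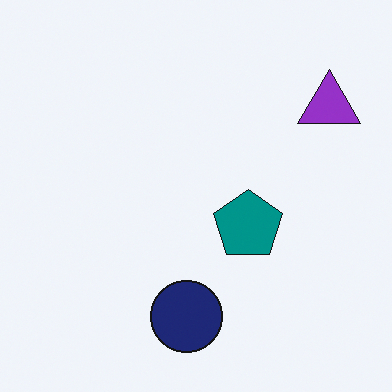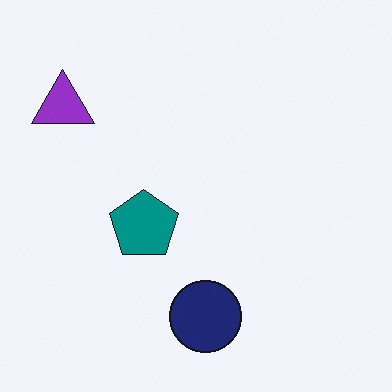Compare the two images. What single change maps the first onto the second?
The second image is the first flipped horizontally (left ↔ right).

The purple triangle is in the top-right of the first image and the top-left of the second — shapes on opposite sides of the vertical midline have swapped in a mirror flip.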